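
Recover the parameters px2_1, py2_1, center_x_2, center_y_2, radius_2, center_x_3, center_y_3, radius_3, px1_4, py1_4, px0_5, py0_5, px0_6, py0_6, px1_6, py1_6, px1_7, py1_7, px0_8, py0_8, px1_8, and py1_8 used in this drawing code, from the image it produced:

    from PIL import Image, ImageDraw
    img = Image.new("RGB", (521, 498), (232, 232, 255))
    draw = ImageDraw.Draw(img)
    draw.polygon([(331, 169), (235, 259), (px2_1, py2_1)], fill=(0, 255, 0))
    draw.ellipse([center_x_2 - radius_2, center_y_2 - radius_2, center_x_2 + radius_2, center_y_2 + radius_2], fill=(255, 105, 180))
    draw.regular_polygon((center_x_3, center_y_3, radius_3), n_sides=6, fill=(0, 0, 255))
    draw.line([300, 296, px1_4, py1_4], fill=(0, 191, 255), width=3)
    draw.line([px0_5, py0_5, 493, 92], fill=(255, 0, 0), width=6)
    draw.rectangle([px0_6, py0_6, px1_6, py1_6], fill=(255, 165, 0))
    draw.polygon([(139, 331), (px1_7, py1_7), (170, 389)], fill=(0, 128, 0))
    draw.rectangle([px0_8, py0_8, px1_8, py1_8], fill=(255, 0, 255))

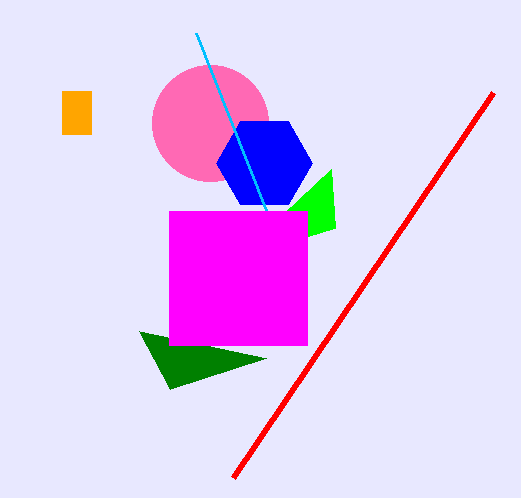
px2_1 = 335
py2_1 = 228
center_x_2 = 210
center_y_2 = 123
radius_2 = 58
center_x_3 = 264
center_y_3 = 163
radius_3 = 48
px1_4 = 196
py1_4 = 33
px0_5 = 233
py0_5 = 477
px0_6 = 62
py0_6 = 91
px1_6 = 91
py1_6 = 134
px1_7 = 266
py1_7 = 358
px0_8 = 169
py0_8 = 211
px1_8 = 307
py1_8 = 345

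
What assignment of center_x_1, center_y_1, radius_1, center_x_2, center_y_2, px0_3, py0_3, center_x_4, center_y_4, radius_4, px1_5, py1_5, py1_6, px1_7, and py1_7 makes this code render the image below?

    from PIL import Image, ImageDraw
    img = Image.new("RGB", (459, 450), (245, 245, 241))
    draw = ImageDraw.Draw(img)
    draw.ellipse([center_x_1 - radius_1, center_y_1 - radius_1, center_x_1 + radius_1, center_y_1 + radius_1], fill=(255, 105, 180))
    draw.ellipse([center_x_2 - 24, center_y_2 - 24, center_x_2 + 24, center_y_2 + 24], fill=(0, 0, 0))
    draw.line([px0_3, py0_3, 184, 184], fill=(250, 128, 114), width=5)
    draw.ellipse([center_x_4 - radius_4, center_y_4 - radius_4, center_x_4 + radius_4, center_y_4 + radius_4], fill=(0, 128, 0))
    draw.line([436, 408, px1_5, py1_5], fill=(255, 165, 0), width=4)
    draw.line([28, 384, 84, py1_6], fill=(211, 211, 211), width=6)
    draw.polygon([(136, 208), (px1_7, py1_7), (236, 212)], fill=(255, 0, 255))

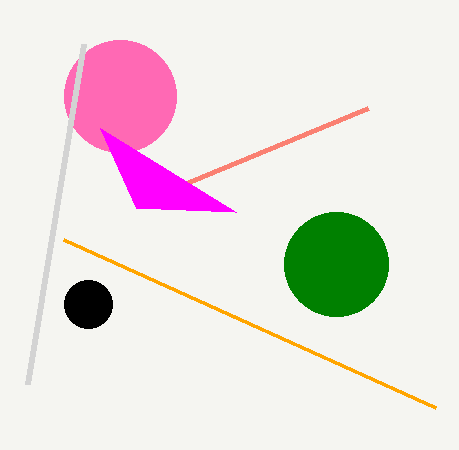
center_x_1 = 120
center_y_1 = 96
radius_1 = 56
center_x_2 = 88
center_y_2 = 304
px0_3 = 368
py0_3 = 108
center_x_4 = 336
center_y_4 = 264
radius_4 = 52
px1_5 = 64
py1_5 = 240
py1_6 = 44
px1_7 = 100
py1_7 = 128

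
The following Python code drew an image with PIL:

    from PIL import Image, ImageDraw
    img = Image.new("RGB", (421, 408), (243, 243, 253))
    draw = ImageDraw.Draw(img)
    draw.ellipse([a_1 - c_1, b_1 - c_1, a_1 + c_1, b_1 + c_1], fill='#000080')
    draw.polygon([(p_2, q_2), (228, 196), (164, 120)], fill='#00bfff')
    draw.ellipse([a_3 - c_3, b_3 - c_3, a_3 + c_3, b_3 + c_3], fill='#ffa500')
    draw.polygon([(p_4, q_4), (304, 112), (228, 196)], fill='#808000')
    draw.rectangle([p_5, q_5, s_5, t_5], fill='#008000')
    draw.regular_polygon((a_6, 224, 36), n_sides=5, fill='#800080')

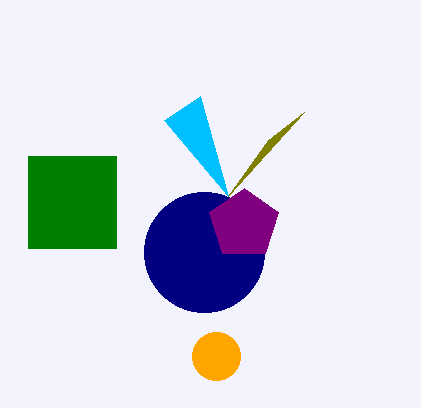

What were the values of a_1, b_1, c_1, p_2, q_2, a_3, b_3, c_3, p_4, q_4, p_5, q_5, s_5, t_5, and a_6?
a_1 = 204
b_1 = 252
c_1 = 60
p_2 = 200
q_2 = 96
a_3 = 216
b_3 = 356
c_3 = 24
p_4 = 268
q_4 = 140
p_5 = 28
q_5 = 156
s_5 = 116
t_5 = 248
a_6 = 244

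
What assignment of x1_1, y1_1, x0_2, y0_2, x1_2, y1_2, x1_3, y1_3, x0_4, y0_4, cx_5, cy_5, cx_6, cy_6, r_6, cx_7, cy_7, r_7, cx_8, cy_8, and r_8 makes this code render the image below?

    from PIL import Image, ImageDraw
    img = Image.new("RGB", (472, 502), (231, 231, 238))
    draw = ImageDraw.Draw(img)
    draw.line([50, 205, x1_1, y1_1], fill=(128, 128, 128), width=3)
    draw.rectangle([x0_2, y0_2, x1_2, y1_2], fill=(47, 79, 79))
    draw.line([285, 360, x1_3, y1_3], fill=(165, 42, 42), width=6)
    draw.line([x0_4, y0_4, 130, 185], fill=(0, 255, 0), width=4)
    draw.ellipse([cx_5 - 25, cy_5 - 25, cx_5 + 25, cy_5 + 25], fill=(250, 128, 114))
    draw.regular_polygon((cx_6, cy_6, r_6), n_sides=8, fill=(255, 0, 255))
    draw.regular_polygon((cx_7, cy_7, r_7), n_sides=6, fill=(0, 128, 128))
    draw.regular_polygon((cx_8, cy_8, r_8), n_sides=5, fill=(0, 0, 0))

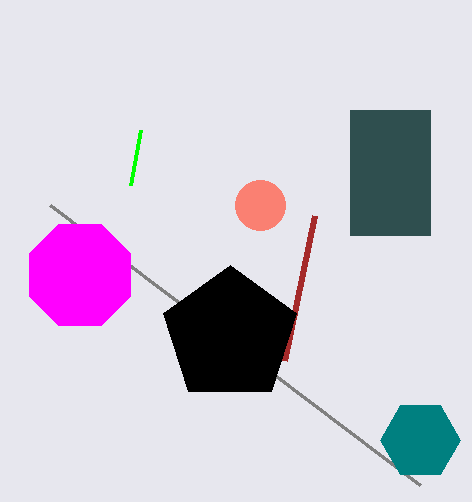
x1_1 = 420, y1_1 = 485, x0_2 = 350, y0_2 = 110, x1_2 = 430, y1_2 = 235, x1_3 = 315, y1_3 = 215, x0_4 = 140, y0_4 = 130, cx_5 = 260, cy_5 = 205, cx_6 = 80, cy_6 = 275, r_6 = 55, cx_7 = 420, cy_7 = 440, r_7 = 40, cx_8 = 230, cy_8 = 335, r_8 = 70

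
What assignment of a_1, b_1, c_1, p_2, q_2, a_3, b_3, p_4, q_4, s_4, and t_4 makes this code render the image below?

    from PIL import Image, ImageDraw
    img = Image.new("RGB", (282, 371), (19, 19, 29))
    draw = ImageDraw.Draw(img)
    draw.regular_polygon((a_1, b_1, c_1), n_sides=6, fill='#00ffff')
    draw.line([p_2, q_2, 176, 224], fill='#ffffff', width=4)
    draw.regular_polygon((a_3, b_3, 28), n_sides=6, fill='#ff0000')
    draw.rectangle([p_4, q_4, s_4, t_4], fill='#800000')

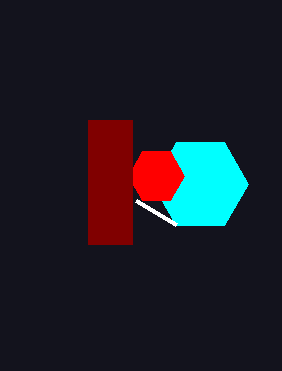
a_1 = 200; b_1 = 184; c_1 = 48; p_2 = 136; q_2 = 200; a_3 = 156; b_3 = 176; p_4 = 88; q_4 = 120; s_4 = 132; t_4 = 244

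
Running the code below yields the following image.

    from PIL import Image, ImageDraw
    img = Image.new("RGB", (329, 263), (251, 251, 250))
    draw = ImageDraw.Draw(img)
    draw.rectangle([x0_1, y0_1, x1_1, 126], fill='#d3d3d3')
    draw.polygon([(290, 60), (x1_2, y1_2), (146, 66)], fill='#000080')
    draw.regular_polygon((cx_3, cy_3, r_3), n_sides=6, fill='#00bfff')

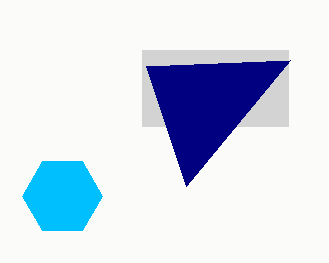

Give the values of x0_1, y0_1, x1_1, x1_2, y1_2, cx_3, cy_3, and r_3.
x0_1 = 142; y0_1 = 50; x1_1 = 288; x1_2 = 186; y1_2 = 186; cx_3 = 62; cy_3 = 196; r_3 = 40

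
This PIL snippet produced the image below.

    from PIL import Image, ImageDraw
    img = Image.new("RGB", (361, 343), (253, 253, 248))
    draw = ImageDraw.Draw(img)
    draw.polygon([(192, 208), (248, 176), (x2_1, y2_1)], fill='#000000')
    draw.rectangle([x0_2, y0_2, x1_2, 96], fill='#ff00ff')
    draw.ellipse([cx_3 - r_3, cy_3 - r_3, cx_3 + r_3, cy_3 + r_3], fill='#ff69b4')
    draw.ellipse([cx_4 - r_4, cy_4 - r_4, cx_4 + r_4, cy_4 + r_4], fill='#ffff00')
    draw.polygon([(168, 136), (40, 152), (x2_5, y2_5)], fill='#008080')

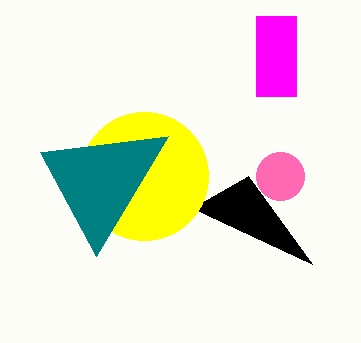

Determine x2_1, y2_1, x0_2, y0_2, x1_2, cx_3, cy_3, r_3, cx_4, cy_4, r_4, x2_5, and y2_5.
x2_1 = 312, y2_1 = 264, x0_2 = 256, y0_2 = 16, x1_2 = 296, cx_3 = 280, cy_3 = 176, r_3 = 24, cx_4 = 144, cy_4 = 176, r_4 = 64, x2_5 = 96, y2_5 = 256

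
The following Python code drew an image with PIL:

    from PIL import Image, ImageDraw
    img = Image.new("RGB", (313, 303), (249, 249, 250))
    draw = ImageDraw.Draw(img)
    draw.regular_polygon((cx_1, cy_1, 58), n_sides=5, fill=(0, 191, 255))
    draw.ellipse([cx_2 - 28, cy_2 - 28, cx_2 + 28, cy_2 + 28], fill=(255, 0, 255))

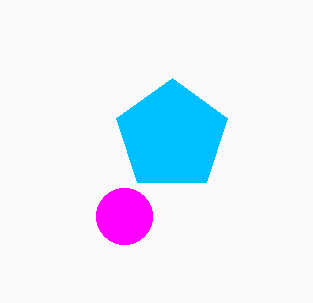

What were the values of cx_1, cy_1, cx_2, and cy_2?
cx_1 = 172
cy_1 = 136
cx_2 = 124
cy_2 = 216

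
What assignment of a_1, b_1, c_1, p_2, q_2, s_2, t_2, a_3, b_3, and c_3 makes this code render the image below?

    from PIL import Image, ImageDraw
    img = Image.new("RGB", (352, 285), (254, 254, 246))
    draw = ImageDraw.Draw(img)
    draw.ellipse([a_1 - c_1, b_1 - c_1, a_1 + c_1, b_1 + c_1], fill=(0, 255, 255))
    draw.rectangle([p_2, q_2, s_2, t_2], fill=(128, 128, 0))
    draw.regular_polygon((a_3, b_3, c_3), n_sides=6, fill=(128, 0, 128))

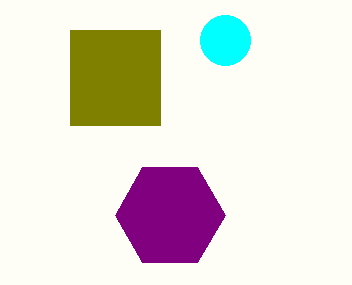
a_1 = 225, b_1 = 40, c_1 = 25, p_2 = 70, q_2 = 30, s_2 = 160, t_2 = 125, a_3 = 170, b_3 = 215, c_3 = 55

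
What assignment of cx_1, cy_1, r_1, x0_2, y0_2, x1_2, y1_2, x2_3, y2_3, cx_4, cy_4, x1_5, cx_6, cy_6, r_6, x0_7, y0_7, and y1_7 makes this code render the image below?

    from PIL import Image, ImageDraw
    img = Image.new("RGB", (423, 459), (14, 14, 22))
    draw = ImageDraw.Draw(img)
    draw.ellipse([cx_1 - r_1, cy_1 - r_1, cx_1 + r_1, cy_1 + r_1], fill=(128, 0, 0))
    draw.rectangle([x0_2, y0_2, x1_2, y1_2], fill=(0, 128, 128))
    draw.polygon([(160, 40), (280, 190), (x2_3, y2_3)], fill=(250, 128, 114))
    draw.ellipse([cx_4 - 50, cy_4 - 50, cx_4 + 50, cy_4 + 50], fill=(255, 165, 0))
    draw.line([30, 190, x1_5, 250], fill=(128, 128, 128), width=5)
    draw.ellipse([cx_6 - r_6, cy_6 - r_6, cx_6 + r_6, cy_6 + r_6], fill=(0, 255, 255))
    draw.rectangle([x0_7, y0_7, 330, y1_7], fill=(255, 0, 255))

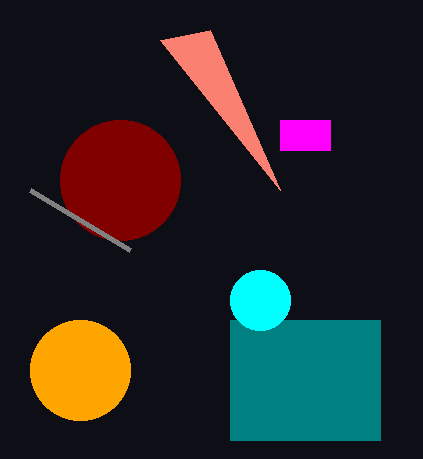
cx_1 = 120; cy_1 = 180; r_1 = 60; x0_2 = 230; y0_2 = 320; x1_2 = 380; y1_2 = 440; x2_3 = 210; y2_3 = 30; cx_4 = 80; cy_4 = 370; x1_5 = 130; cx_6 = 260; cy_6 = 300; r_6 = 30; x0_7 = 280; y0_7 = 120; y1_7 = 150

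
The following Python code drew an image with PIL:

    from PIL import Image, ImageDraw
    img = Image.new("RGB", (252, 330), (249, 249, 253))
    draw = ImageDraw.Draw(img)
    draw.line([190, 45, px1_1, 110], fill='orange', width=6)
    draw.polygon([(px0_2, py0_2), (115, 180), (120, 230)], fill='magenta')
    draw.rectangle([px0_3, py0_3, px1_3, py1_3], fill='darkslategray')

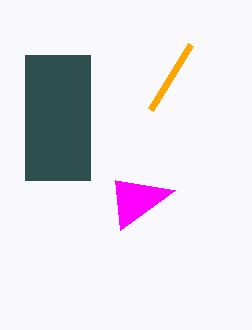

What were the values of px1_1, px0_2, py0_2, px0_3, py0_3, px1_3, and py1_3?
px1_1 = 150
px0_2 = 175
py0_2 = 190
px0_3 = 25
py0_3 = 55
px1_3 = 90
py1_3 = 180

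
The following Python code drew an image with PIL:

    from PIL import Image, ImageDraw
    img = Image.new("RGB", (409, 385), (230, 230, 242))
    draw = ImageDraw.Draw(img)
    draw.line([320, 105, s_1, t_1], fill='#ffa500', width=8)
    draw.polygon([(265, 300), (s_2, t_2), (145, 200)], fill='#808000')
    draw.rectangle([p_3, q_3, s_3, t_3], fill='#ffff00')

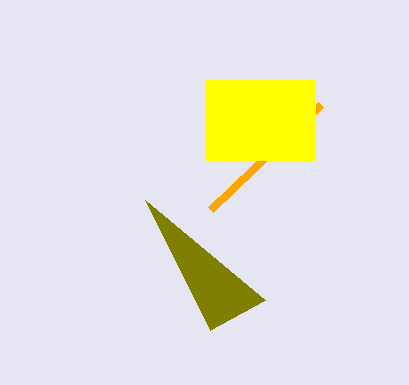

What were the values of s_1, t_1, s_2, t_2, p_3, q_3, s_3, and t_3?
s_1 = 210, t_1 = 210, s_2 = 210, t_2 = 330, p_3 = 205, q_3 = 80, s_3 = 315, t_3 = 160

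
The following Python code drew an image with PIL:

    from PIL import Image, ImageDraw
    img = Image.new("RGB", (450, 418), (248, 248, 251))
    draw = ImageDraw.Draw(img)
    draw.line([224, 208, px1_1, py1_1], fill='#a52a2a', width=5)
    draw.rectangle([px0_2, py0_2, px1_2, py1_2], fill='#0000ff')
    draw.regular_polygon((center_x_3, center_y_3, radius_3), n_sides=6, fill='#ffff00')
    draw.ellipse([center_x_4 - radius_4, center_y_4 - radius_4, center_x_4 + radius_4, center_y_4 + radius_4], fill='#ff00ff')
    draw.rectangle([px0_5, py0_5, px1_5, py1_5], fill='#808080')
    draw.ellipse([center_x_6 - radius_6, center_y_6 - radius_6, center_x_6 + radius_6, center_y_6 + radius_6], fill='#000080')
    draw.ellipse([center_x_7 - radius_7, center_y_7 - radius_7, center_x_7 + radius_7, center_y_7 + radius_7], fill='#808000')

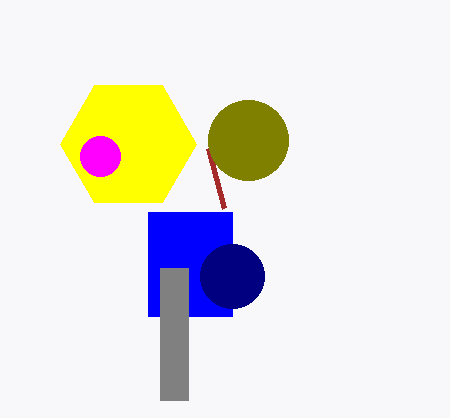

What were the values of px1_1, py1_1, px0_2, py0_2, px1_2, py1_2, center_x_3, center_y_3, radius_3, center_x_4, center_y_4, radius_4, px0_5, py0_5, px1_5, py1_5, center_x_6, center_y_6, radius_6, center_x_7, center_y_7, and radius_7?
px1_1 = 208, py1_1 = 148, px0_2 = 148, py0_2 = 212, px1_2 = 232, py1_2 = 316, center_x_3 = 128, center_y_3 = 144, radius_3 = 68, center_x_4 = 100, center_y_4 = 156, radius_4 = 20, px0_5 = 160, py0_5 = 268, px1_5 = 188, py1_5 = 400, center_x_6 = 232, center_y_6 = 276, radius_6 = 32, center_x_7 = 248, center_y_7 = 140, radius_7 = 40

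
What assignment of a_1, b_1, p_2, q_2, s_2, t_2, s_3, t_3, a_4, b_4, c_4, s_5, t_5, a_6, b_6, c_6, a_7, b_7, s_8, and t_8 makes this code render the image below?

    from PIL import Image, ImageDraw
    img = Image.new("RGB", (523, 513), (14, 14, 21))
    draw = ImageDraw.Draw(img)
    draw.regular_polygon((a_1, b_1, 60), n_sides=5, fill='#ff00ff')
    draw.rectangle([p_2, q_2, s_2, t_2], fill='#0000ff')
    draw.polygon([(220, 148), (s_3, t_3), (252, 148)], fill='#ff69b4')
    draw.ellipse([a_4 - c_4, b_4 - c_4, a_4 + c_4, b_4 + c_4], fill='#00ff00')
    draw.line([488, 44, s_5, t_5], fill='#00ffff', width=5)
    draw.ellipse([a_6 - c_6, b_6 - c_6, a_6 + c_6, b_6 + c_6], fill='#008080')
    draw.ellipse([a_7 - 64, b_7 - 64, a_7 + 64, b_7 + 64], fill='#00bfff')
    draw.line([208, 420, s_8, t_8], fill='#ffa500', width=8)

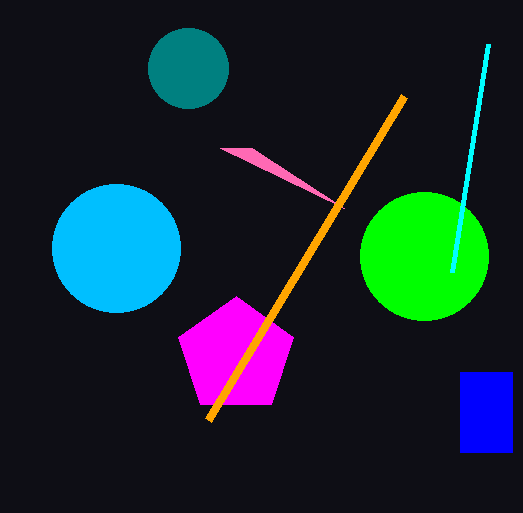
a_1 = 236, b_1 = 356, p_2 = 460, q_2 = 372, s_2 = 512, t_2 = 452, s_3 = 344, t_3 = 208, a_4 = 424, b_4 = 256, c_4 = 64, s_5 = 452, t_5 = 272, a_6 = 188, b_6 = 68, c_6 = 40, a_7 = 116, b_7 = 248, s_8 = 404, t_8 = 96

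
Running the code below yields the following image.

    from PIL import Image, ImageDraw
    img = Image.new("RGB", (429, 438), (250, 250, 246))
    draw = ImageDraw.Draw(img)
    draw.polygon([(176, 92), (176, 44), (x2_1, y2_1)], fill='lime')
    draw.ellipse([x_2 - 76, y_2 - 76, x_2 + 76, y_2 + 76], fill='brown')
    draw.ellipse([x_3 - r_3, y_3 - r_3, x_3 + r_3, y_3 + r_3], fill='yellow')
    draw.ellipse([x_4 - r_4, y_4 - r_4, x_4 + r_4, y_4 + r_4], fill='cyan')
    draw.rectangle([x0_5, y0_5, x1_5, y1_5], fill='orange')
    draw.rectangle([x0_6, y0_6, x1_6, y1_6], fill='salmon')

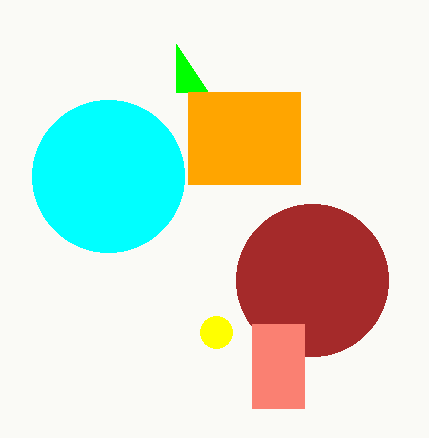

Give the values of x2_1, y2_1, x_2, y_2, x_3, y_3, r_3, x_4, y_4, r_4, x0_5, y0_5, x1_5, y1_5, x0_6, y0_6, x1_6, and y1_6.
x2_1 = 208, y2_1 = 92, x_2 = 312, y_2 = 280, x_3 = 216, y_3 = 332, r_3 = 16, x_4 = 108, y_4 = 176, r_4 = 76, x0_5 = 188, y0_5 = 92, x1_5 = 300, y1_5 = 184, x0_6 = 252, y0_6 = 324, x1_6 = 304, y1_6 = 408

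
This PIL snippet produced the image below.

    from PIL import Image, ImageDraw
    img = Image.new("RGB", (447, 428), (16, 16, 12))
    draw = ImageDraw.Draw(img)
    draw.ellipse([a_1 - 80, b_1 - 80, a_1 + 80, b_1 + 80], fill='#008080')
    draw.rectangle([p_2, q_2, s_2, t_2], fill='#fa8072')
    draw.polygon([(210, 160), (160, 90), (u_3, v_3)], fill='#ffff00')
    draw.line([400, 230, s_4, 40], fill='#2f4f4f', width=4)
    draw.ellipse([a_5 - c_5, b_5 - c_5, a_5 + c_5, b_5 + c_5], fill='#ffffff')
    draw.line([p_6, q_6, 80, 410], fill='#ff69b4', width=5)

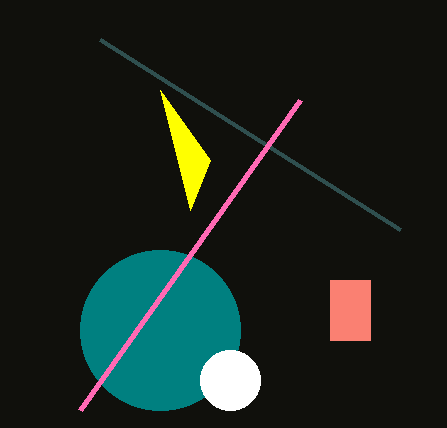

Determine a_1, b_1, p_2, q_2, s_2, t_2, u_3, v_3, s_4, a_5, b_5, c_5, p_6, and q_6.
a_1 = 160, b_1 = 330, p_2 = 330, q_2 = 280, s_2 = 370, t_2 = 340, u_3 = 190, v_3 = 210, s_4 = 100, a_5 = 230, b_5 = 380, c_5 = 30, p_6 = 300, q_6 = 100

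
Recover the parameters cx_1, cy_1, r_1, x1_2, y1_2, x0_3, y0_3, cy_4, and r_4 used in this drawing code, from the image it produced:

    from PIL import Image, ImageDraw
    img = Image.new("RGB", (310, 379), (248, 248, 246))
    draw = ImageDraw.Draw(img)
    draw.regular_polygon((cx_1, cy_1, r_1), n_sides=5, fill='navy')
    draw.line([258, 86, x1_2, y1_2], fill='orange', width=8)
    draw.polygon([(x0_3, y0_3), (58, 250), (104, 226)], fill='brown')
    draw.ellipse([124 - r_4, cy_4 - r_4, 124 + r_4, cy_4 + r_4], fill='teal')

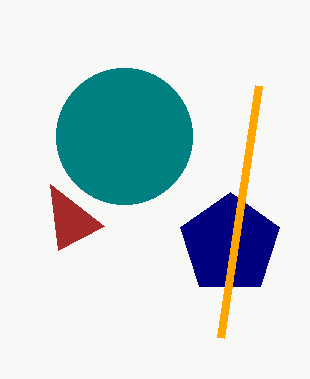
cx_1 = 230; cy_1 = 244; r_1 = 52; x1_2 = 220; y1_2 = 338; x0_3 = 50; y0_3 = 184; cy_4 = 136; r_4 = 68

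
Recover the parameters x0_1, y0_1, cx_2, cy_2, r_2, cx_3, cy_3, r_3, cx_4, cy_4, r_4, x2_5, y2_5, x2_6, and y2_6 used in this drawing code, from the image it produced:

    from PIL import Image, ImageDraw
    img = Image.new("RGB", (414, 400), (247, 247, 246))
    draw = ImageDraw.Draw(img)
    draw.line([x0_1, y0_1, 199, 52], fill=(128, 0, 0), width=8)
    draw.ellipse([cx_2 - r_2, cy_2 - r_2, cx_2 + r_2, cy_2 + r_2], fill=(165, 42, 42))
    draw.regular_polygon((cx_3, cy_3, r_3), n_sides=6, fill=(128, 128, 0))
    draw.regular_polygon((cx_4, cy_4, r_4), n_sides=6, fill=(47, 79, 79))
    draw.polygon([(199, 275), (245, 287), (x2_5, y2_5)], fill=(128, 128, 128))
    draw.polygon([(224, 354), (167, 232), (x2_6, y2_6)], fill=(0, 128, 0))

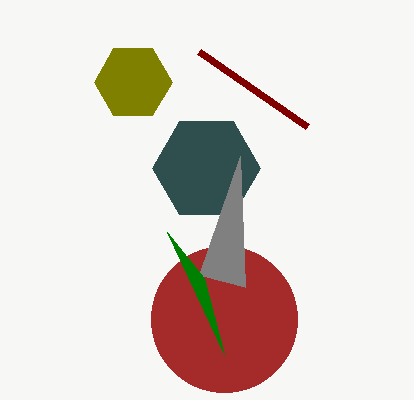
x0_1 = 307
y0_1 = 127
cx_2 = 224
cy_2 = 319
r_2 = 73
cx_3 = 133
cy_3 = 82
r_3 = 39
cx_4 = 206
cy_4 = 168
r_4 = 54
x2_5 = 240
y2_5 = 156
x2_6 = 204
y2_6 = 278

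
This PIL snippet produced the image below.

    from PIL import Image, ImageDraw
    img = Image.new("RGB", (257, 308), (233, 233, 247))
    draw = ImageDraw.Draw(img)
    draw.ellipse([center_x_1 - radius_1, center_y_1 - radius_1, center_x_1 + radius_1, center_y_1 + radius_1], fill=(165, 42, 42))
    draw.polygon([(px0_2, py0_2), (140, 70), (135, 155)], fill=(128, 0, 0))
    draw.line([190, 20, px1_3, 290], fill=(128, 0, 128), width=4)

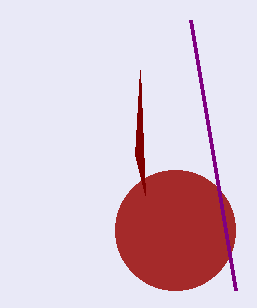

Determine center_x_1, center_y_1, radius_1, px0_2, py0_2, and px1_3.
center_x_1 = 175; center_y_1 = 230; radius_1 = 60; px0_2 = 145; py0_2 = 195; px1_3 = 235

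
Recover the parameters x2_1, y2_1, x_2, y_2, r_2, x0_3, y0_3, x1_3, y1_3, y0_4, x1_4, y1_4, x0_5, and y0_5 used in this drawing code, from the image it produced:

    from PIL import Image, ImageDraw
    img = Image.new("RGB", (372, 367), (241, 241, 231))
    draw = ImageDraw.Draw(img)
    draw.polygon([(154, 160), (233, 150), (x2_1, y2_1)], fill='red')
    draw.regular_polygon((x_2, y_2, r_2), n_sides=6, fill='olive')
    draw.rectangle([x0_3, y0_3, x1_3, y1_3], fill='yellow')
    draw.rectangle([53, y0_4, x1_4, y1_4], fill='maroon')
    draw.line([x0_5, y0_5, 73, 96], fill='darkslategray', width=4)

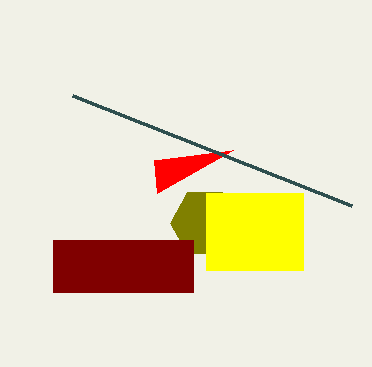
x2_1 = 157, y2_1 = 193, x_2 = 205, y_2 = 223, r_2 = 35, x0_3 = 206, y0_3 = 193, x1_3 = 303, y1_3 = 270, y0_4 = 240, x1_4 = 193, y1_4 = 292, x0_5 = 352, y0_5 = 206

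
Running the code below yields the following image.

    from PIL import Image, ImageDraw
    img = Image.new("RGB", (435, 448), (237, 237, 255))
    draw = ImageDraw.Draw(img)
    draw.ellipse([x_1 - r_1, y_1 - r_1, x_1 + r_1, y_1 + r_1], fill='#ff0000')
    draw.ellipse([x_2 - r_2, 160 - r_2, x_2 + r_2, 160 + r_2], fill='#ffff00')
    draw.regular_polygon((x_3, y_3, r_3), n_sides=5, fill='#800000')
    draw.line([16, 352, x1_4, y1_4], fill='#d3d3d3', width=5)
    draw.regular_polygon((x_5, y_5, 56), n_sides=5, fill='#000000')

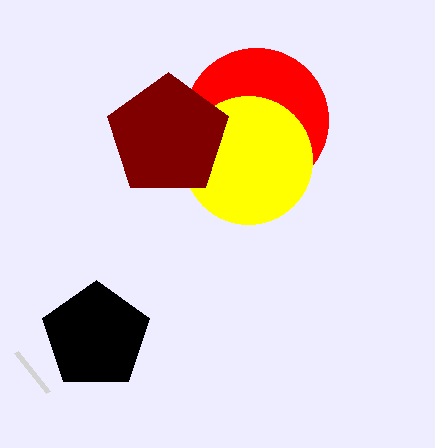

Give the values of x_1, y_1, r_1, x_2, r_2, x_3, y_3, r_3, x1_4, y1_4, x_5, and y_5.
x_1 = 256, y_1 = 120, r_1 = 72, x_2 = 248, r_2 = 64, x_3 = 168, y_3 = 136, r_3 = 64, x1_4 = 48, y1_4 = 392, x_5 = 96, y_5 = 336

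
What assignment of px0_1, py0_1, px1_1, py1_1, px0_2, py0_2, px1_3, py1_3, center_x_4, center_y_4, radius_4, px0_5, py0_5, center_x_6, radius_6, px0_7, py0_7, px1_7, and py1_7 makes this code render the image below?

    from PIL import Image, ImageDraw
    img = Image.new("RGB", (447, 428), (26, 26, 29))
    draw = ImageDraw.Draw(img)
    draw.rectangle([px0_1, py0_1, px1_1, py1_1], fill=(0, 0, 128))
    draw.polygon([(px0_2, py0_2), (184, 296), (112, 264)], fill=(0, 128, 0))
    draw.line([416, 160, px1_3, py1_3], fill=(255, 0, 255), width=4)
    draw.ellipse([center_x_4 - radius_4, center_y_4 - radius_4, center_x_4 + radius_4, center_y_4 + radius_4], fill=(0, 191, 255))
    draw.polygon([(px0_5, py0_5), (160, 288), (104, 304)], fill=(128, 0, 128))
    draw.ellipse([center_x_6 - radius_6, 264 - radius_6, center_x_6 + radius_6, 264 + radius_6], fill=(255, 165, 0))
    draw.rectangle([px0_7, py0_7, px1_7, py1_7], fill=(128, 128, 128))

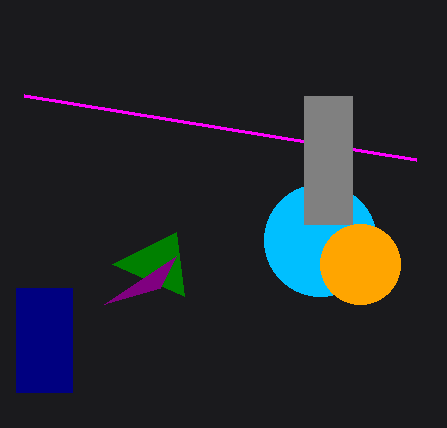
px0_1 = 16, py0_1 = 288, px1_1 = 72, py1_1 = 392, px0_2 = 176, py0_2 = 232, px1_3 = 24, py1_3 = 96, center_x_4 = 320, center_y_4 = 240, radius_4 = 56, px0_5 = 176, py0_5 = 256, center_x_6 = 360, radius_6 = 40, px0_7 = 304, py0_7 = 96, px1_7 = 352, py1_7 = 224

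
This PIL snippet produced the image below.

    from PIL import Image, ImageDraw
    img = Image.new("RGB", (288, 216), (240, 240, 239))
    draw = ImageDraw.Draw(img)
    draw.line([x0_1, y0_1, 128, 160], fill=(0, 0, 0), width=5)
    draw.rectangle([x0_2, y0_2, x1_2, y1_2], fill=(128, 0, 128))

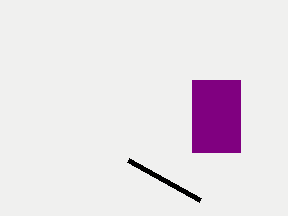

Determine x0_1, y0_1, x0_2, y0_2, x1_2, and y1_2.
x0_1 = 200; y0_1 = 200; x0_2 = 192; y0_2 = 80; x1_2 = 240; y1_2 = 152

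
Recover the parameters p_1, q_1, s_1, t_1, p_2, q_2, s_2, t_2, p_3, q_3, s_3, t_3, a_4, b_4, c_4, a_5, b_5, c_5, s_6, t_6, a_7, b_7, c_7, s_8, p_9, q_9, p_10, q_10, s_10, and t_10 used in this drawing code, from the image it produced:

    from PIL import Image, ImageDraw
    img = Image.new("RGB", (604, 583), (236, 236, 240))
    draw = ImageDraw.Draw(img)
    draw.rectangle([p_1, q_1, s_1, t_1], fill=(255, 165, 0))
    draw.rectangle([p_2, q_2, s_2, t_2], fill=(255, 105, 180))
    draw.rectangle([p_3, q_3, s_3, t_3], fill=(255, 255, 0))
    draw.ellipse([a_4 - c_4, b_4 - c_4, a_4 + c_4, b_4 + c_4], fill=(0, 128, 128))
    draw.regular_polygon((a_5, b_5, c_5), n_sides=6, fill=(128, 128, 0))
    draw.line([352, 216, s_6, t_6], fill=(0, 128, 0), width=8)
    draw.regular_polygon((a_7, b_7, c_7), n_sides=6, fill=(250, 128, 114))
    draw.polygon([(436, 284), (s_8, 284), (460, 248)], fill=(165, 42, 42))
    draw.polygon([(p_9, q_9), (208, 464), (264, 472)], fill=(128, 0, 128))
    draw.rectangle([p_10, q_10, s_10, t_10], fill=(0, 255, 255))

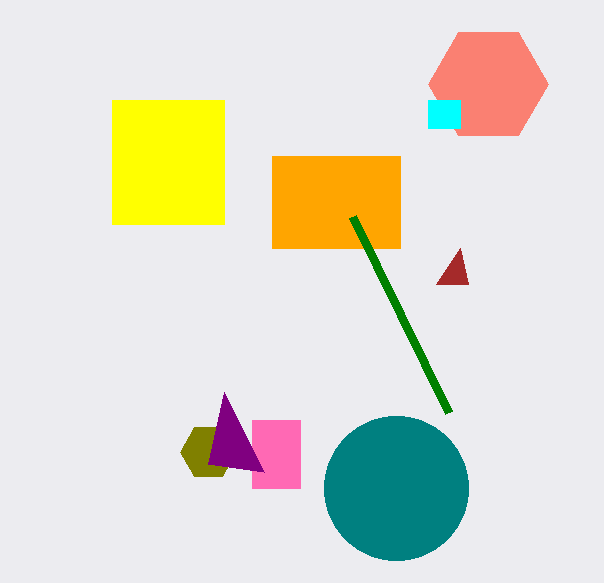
p_1 = 272, q_1 = 156, s_1 = 400, t_1 = 248, p_2 = 252, q_2 = 420, s_2 = 300, t_2 = 488, p_3 = 112, q_3 = 100, s_3 = 224, t_3 = 224, a_4 = 396, b_4 = 488, c_4 = 72, a_5 = 208, b_5 = 452, c_5 = 28, s_6 = 448, t_6 = 412, a_7 = 488, b_7 = 84, c_7 = 60, s_8 = 468, p_9 = 224, q_9 = 392, p_10 = 428, q_10 = 100, s_10 = 460, t_10 = 128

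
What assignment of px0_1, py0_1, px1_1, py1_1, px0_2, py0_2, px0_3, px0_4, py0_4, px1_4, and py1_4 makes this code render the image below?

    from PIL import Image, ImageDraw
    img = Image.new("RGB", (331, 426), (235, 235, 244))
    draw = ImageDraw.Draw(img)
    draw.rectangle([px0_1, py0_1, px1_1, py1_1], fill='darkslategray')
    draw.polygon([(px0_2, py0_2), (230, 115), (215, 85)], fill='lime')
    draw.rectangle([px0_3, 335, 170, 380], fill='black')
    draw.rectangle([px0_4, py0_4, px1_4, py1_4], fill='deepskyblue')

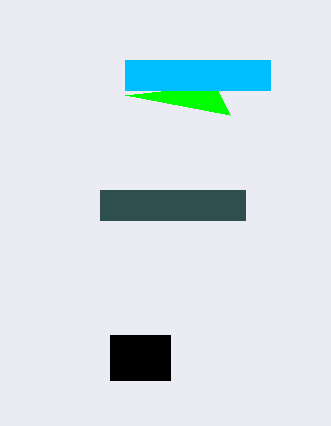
px0_1 = 100, py0_1 = 190, px1_1 = 245, py1_1 = 220, px0_2 = 125, py0_2 = 95, px0_3 = 110, px0_4 = 125, py0_4 = 60, px1_4 = 270, py1_4 = 90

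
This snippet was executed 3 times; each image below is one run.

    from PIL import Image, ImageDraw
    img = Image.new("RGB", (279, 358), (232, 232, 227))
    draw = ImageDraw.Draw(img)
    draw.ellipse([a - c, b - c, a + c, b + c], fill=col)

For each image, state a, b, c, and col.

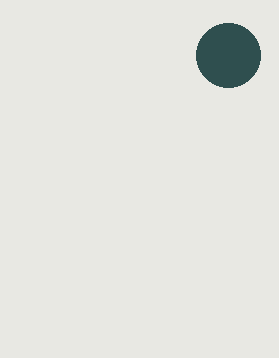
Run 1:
a = 228; b = 55; c = 32; col = 'darkslategray'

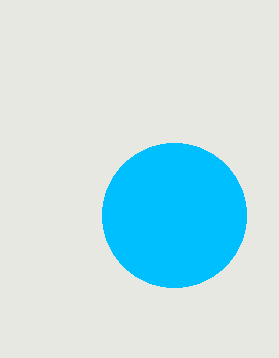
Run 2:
a = 174, b = 215, c = 72, col = 'deepskyblue'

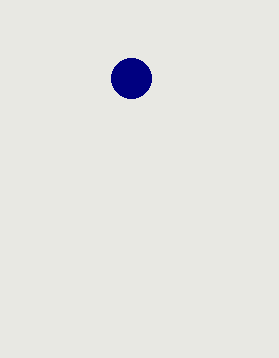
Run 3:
a = 131, b = 78, c = 20, col = 'navy'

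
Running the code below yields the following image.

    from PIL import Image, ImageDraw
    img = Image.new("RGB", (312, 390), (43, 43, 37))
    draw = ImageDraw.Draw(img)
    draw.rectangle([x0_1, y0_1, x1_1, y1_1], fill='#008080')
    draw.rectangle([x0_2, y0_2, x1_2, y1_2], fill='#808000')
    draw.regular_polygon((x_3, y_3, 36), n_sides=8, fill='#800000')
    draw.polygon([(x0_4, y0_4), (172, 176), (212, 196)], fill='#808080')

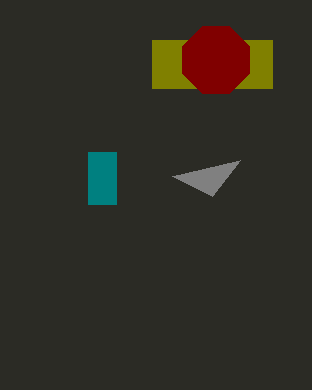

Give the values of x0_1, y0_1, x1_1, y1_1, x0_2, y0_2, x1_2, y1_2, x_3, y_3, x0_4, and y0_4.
x0_1 = 88; y0_1 = 152; x1_1 = 116; y1_1 = 204; x0_2 = 152; y0_2 = 40; x1_2 = 272; y1_2 = 88; x_3 = 216; y_3 = 60; x0_4 = 240; y0_4 = 160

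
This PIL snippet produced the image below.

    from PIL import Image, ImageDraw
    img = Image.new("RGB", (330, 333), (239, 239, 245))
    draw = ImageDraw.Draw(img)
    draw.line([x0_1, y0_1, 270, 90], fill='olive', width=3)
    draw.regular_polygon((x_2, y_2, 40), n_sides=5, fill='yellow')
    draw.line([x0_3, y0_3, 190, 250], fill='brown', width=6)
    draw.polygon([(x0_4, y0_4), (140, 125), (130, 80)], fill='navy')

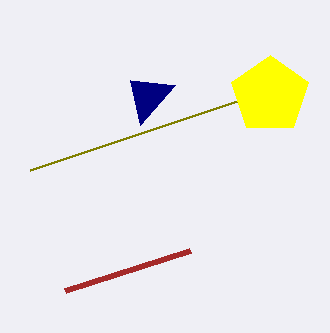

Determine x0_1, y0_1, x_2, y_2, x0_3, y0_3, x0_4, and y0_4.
x0_1 = 30, y0_1 = 170, x_2 = 270, y_2 = 95, x0_3 = 65, y0_3 = 290, x0_4 = 175, y0_4 = 85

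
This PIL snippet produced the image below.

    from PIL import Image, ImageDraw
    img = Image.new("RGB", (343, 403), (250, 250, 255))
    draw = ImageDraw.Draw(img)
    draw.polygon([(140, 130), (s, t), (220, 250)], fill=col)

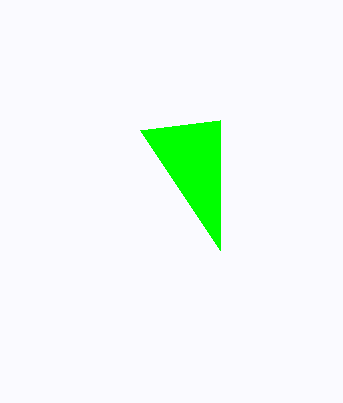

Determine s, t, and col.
s = 220
t = 120
col = 'lime'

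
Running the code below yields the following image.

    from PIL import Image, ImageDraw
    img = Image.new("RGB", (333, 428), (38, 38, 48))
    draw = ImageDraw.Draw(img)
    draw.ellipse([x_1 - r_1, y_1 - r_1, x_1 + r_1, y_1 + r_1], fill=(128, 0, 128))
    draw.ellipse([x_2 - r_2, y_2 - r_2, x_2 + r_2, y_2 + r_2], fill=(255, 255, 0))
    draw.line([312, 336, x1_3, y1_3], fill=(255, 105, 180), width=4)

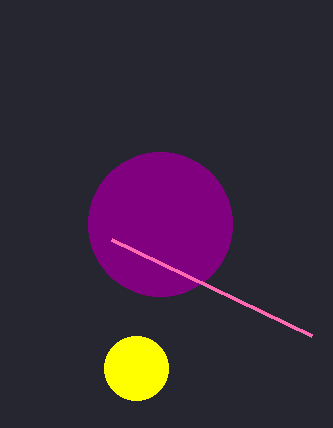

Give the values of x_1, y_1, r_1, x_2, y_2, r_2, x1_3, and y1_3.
x_1 = 160, y_1 = 224, r_1 = 72, x_2 = 136, y_2 = 368, r_2 = 32, x1_3 = 112, y1_3 = 240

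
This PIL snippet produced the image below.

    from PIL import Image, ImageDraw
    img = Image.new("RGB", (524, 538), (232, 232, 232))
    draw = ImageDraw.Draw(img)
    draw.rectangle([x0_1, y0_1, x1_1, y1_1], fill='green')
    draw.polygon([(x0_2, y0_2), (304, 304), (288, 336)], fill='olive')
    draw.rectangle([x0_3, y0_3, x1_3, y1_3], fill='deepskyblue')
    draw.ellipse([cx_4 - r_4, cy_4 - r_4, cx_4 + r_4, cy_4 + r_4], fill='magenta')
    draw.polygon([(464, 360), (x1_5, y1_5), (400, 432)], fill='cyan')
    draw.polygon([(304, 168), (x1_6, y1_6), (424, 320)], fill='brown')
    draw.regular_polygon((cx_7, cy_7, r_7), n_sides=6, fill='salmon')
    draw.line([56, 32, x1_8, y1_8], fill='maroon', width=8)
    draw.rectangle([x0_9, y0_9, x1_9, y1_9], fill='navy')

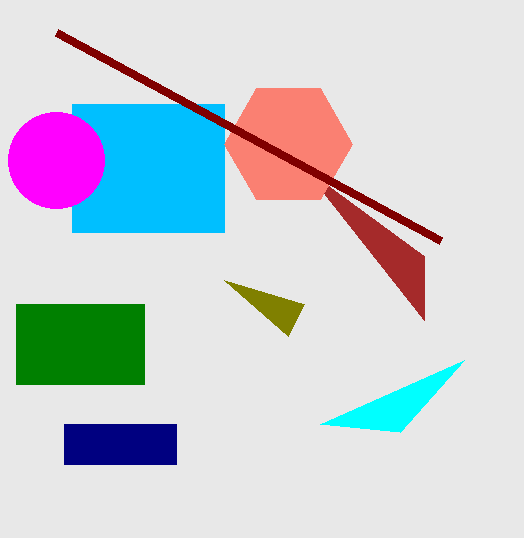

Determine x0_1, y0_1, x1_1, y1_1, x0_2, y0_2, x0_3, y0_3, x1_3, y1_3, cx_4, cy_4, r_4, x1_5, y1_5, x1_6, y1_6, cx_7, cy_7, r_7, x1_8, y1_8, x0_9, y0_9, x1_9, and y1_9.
x0_1 = 16, y0_1 = 304, x1_1 = 144, y1_1 = 384, x0_2 = 224, y0_2 = 280, x0_3 = 72, y0_3 = 104, x1_3 = 224, y1_3 = 232, cx_4 = 56, cy_4 = 160, r_4 = 48, x1_5 = 320, y1_5 = 424, x1_6 = 424, y1_6 = 256, cx_7 = 288, cy_7 = 144, r_7 = 64, x1_8 = 440, y1_8 = 240, x0_9 = 64, y0_9 = 424, x1_9 = 176, y1_9 = 464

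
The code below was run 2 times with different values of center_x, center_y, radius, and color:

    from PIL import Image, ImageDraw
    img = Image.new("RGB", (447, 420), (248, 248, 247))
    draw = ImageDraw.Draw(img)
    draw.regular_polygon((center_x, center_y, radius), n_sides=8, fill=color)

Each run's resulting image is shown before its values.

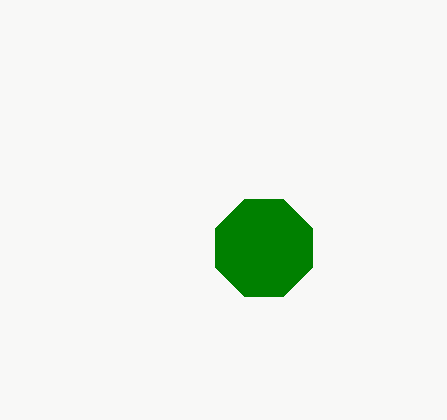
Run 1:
center_x = 264
center_y = 248
radius = 52
color = 'green'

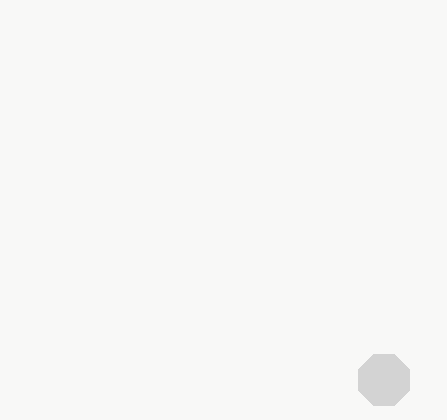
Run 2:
center_x = 384
center_y = 380
radius = 28
color = 'lightgray'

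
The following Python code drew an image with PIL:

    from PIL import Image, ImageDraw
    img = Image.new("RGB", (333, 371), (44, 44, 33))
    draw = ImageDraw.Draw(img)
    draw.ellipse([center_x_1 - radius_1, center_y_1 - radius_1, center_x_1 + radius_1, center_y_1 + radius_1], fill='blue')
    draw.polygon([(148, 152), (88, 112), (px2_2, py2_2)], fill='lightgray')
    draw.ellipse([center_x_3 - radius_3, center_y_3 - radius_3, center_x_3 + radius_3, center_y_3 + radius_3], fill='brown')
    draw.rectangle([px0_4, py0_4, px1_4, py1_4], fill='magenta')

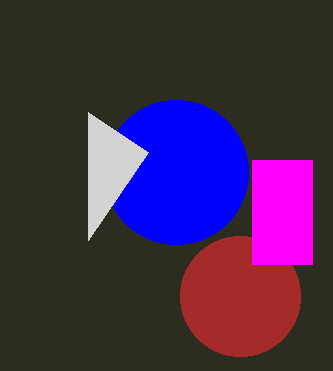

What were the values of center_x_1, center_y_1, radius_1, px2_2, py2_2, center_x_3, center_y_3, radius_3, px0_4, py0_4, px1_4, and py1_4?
center_x_1 = 176, center_y_1 = 172, radius_1 = 72, px2_2 = 88, py2_2 = 240, center_x_3 = 240, center_y_3 = 296, radius_3 = 60, px0_4 = 252, py0_4 = 160, px1_4 = 312, py1_4 = 264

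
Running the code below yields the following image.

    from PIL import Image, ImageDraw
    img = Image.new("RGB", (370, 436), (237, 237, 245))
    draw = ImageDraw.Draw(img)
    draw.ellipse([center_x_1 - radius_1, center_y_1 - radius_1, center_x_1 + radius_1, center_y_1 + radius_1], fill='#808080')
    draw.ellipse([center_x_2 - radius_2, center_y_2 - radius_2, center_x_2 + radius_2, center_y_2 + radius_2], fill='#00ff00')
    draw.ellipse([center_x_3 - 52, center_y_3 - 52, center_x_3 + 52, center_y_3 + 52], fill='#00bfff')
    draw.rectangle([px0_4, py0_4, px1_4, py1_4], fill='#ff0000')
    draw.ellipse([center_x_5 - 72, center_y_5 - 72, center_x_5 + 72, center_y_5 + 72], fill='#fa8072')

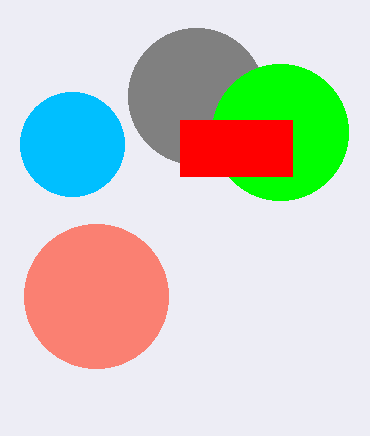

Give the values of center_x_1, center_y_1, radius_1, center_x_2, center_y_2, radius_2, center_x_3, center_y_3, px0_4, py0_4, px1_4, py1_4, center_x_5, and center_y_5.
center_x_1 = 196; center_y_1 = 96; radius_1 = 68; center_x_2 = 280; center_y_2 = 132; radius_2 = 68; center_x_3 = 72; center_y_3 = 144; px0_4 = 180; py0_4 = 120; px1_4 = 292; py1_4 = 176; center_x_5 = 96; center_y_5 = 296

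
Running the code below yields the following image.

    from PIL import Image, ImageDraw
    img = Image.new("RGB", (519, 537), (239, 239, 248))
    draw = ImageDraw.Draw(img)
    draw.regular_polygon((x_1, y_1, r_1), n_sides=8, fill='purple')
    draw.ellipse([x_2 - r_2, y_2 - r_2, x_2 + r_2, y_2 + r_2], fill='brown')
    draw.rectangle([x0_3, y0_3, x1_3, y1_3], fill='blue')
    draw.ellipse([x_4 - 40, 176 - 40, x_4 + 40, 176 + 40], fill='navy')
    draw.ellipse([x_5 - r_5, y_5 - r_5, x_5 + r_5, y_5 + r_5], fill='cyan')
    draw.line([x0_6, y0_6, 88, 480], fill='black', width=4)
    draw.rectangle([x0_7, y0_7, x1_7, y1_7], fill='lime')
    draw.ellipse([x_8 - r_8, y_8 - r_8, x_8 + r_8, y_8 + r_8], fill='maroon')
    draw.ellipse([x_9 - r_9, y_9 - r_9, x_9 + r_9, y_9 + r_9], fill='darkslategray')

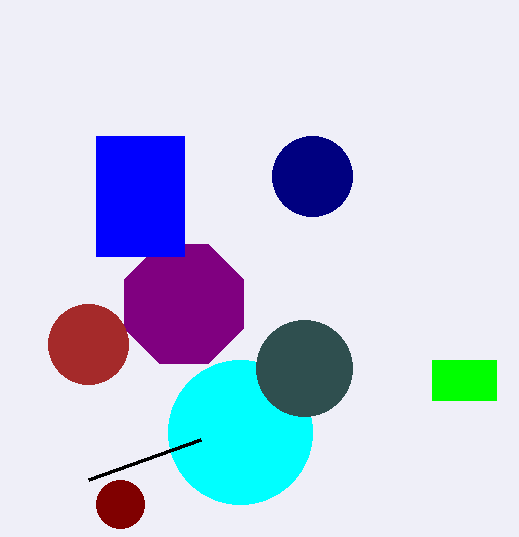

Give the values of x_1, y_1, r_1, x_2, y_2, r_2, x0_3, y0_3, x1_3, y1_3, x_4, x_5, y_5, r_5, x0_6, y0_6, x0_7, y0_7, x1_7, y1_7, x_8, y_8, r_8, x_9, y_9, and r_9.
x_1 = 184; y_1 = 304; r_1 = 64; x_2 = 88; y_2 = 344; r_2 = 40; x0_3 = 96; y0_3 = 136; x1_3 = 184; y1_3 = 256; x_4 = 312; x_5 = 240; y_5 = 432; r_5 = 72; x0_6 = 200; y0_6 = 440; x0_7 = 432; y0_7 = 360; x1_7 = 496; y1_7 = 400; x_8 = 120; y_8 = 504; r_8 = 24; x_9 = 304; y_9 = 368; r_9 = 48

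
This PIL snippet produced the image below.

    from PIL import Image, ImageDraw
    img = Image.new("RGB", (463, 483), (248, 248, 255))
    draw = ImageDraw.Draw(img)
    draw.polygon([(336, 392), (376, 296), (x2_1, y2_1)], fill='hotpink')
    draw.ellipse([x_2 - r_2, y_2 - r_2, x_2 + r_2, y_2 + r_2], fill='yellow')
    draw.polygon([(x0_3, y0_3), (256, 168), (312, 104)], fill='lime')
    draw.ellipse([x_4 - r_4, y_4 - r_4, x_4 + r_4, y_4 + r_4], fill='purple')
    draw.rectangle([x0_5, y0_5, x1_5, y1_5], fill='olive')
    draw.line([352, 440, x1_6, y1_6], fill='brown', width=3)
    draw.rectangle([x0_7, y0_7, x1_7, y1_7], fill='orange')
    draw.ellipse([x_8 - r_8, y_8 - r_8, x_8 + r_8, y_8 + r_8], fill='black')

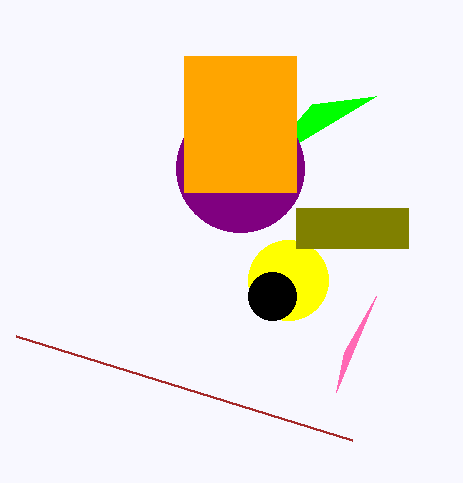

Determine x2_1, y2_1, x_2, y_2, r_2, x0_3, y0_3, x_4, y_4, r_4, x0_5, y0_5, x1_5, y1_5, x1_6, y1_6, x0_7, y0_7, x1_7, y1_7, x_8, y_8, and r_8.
x2_1 = 344, y2_1 = 352, x_2 = 288, y_2 = 280, r_2 = 40, x0_3 = 376, y0_3 = 96, x_4 = 240, y_4 = 168, r_4 = 64, x0_5 = 296, y0_5 = 208, x1_5 = 408, y1_5 = 248, x1_6 = 16, y1_6 = 336, x0_7 = 184, y0_7 = 56, x1_7 = 296, y1_7 = 192, x_8 = 272, y_8 = 296, r_8 = 24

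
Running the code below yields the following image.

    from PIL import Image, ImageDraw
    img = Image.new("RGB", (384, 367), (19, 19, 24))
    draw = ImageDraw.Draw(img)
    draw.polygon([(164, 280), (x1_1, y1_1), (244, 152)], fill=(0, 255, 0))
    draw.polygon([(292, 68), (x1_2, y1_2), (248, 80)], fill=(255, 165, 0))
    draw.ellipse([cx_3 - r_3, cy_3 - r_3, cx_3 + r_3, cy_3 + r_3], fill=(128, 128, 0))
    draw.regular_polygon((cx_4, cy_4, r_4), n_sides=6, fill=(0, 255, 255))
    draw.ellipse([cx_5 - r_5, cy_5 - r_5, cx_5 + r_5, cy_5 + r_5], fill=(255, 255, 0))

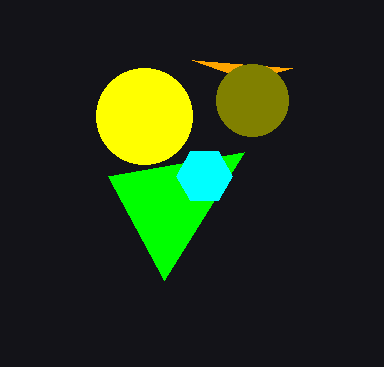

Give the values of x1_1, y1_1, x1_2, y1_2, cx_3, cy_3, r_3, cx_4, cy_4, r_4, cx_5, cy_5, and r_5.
x1_1 = 108
y1_1 = 176
x1_2 = 192
y1_2 = 60
cx_3 = 252
cy_3 = 100
r_3 = 36
cx_4 = 204
cy_4 = 176
r_4 = 28
cx_5 = 144
cy_5 = 116
r_5 = 48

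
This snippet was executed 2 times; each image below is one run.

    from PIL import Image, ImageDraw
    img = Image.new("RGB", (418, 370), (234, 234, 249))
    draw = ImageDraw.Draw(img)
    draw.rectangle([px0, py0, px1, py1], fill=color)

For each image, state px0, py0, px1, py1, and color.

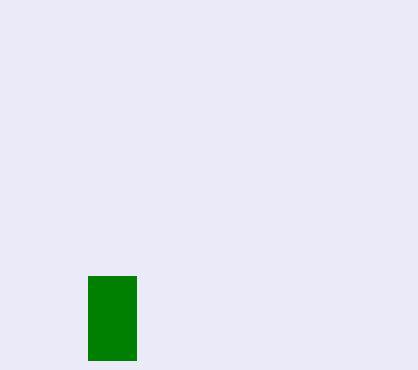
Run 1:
px0 = 88; py0 = 276; px1 = 136; py1 = 360; color = 'green'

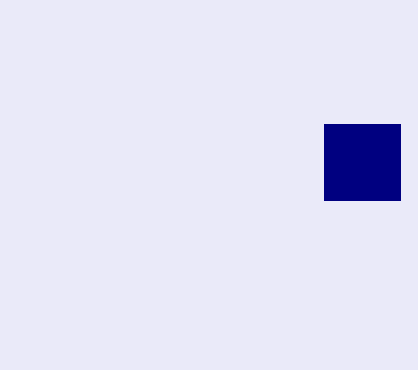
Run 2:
px0 = 324
py0 = 124
px1 = 400
py1 = 200
color = 'navy'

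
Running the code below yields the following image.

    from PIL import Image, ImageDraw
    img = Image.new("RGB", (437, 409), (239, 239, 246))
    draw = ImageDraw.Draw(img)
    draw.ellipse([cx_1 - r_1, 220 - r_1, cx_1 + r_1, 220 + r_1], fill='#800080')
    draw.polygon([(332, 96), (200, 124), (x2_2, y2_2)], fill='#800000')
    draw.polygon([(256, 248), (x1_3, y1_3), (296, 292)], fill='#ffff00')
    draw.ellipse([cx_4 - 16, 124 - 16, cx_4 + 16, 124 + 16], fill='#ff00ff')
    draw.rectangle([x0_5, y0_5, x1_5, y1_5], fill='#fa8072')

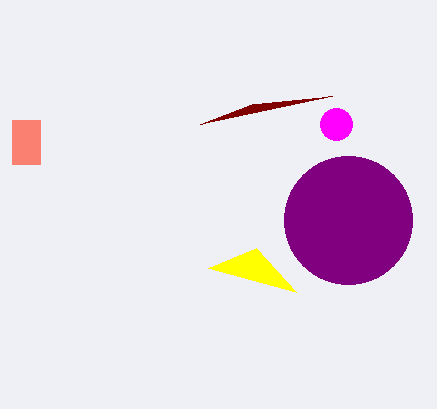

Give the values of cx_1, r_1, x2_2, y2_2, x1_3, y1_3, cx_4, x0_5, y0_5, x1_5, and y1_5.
cx_1 = 348
r_1 = 64
x2_2 = 252
y2_2 = 104
x1_3 = 208
y1_3 = 268
cx_4 = 336
x0_5 = 12
y0_5 = 120
x1_5 = 40
y1_5 = 164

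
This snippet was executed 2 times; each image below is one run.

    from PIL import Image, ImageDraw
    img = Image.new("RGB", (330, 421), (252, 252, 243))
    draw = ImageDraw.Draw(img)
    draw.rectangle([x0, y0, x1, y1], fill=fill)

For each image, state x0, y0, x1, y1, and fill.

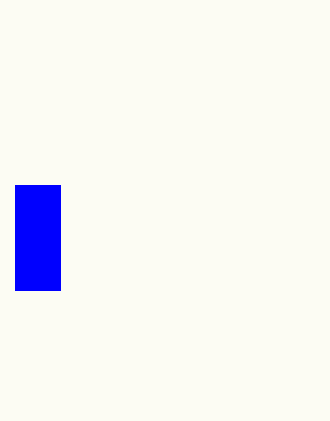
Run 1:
x0 = 15, y0 = 185, x1 = 60, y1 = 290, fill = 'blue'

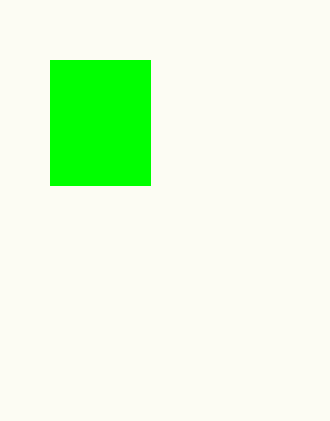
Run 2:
x0 = 50, y0 = 60, x1 = 150, y1 = 185, fill = 'lime'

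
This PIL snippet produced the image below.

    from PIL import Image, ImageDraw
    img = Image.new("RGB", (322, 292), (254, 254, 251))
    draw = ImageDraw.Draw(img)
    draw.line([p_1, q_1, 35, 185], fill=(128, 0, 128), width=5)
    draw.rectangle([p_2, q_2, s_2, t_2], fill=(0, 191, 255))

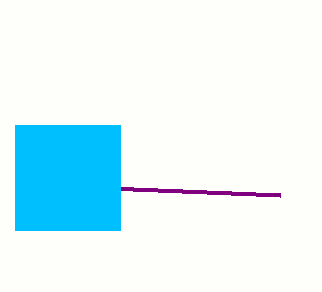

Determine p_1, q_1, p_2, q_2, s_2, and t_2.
p_1 = 280
q_1 = 195
p_2 = 15
q_2 = 125
s_2 = 120
t_2 = 230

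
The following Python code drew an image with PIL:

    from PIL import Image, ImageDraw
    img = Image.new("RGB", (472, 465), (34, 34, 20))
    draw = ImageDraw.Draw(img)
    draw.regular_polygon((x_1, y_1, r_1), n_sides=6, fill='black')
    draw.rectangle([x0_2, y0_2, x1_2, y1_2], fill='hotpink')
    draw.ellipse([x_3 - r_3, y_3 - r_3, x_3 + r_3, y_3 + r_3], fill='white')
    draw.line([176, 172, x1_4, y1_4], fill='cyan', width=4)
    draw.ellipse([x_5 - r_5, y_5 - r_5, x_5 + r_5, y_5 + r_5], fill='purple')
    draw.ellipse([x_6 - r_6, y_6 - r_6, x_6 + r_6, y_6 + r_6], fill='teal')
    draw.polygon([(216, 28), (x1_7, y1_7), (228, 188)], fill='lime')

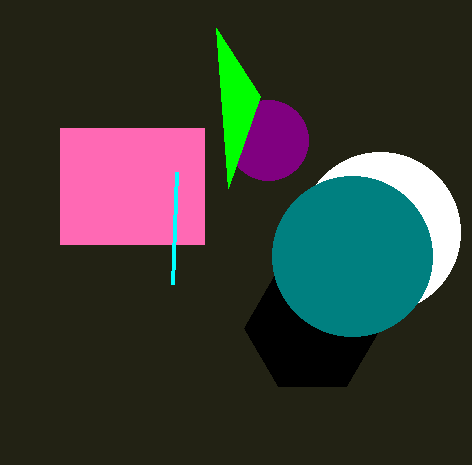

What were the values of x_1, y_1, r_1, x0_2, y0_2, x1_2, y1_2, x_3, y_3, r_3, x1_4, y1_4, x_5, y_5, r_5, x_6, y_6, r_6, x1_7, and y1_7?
x_1 = 312
y_1 = 328
r_1 = 68
x0_2 = 60
y0_2 = 128
x1_2 = 204
y1_2 = 244
x_3 = 380
y_3 = 232
r_3 = 80
x1_4 = 172
y1_4 = 284
x_5 = 268
y_5 = 140
r_5 = 40
x_6 = 352
y_6 = 256
r_6 = 80
x1_7 = 260
y1_7 = 96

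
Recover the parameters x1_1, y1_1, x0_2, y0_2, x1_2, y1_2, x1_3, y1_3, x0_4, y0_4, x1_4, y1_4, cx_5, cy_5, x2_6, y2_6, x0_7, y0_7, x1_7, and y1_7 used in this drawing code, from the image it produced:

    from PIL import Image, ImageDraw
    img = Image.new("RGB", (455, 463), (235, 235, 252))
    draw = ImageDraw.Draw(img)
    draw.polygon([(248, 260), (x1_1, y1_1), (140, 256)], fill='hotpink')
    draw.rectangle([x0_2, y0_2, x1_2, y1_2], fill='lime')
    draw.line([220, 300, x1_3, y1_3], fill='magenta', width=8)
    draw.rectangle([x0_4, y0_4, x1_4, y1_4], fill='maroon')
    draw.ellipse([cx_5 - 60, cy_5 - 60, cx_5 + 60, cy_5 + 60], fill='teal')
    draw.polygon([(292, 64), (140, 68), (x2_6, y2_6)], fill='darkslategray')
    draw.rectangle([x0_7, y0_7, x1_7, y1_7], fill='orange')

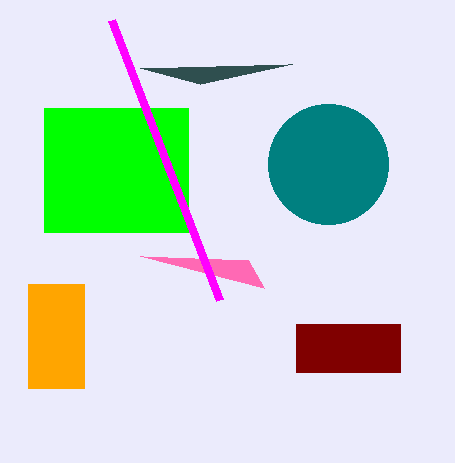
x1_1 = 264
y1_1 = 288
x0_2 = 44
y0_2 = 108
x1_2 = 188
y1_2 = 232
x1_3 = 112
y1_3 = 20
x0_4 = 296
y0_4 = 324
x1_4 = 400
y1_4 = 372
cx_5 = 328
cy_5 = 164
x2_6 = 200
y2_6 = 84
x0_7 = 28
y0_7 = 284
x1_7 = 84
y1_7 = 388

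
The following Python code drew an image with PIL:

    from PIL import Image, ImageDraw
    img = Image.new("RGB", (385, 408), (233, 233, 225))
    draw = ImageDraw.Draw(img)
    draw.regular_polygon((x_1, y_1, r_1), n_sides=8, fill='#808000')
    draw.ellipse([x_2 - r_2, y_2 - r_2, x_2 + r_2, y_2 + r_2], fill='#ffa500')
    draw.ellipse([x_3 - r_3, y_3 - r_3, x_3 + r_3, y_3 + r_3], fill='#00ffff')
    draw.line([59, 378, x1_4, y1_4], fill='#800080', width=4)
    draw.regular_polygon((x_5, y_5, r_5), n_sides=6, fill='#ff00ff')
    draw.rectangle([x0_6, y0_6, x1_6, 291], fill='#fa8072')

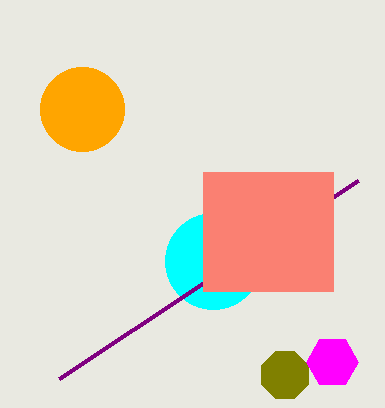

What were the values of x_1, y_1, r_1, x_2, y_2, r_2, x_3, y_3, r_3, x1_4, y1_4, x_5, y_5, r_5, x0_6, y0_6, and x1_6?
x_1 = 285
y_1 = 375
r_1 = 25
x_2 = 82
y_2 = 109
r_2 = 42
x_3 = 213
y_3 = 261
r_3 = 48
x1_4 = 358
y1_4 = 180
x_5 = 332
y_5 = 362
r_5 = 26
x0_6 = 203
y0_6 = 172
x1_6 = 333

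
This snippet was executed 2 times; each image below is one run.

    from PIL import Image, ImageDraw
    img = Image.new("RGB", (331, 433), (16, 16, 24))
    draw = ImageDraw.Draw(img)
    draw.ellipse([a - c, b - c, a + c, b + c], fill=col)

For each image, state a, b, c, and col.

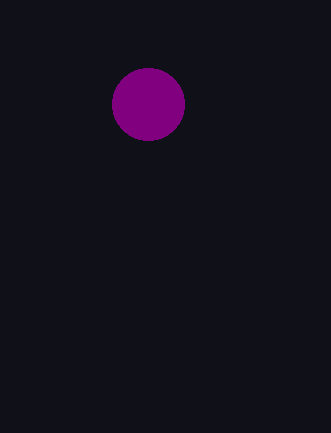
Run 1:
a = 148
b = 104
c = 36
col = 'purple'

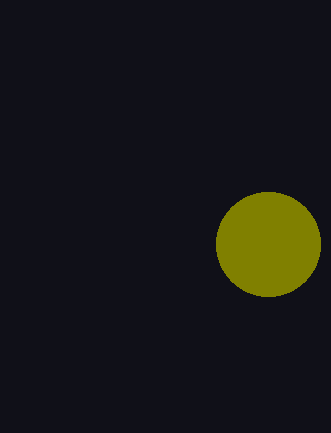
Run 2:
a = 268, b = 244, c = 52, col = 'olive'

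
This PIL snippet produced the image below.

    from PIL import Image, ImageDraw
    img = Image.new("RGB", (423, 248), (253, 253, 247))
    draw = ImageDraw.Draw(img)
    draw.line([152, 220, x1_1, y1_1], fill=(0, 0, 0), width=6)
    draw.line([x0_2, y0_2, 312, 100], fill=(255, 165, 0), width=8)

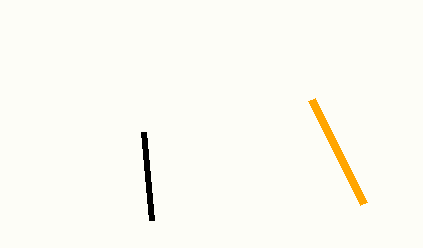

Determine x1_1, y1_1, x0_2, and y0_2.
x1_1 = 144; y1_1 = 132; x0_2 = 364; y0_2 = 204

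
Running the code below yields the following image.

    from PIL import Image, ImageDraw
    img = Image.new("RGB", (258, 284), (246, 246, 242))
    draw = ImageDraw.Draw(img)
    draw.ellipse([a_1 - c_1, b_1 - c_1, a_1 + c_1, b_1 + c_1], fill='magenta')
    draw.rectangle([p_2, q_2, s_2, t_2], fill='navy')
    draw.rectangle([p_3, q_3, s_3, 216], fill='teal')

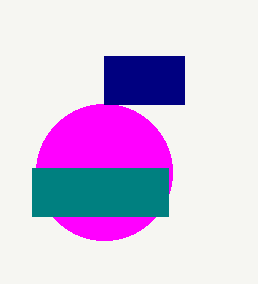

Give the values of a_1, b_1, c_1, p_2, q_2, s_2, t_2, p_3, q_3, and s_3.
a_1 = 104; b_1 = 172; c_1 = 68; p_2 = 104; q_2 = 56; s_2 = 184; t_2 = 104; p_3 = 32; q_3 = 168; s_3 = 168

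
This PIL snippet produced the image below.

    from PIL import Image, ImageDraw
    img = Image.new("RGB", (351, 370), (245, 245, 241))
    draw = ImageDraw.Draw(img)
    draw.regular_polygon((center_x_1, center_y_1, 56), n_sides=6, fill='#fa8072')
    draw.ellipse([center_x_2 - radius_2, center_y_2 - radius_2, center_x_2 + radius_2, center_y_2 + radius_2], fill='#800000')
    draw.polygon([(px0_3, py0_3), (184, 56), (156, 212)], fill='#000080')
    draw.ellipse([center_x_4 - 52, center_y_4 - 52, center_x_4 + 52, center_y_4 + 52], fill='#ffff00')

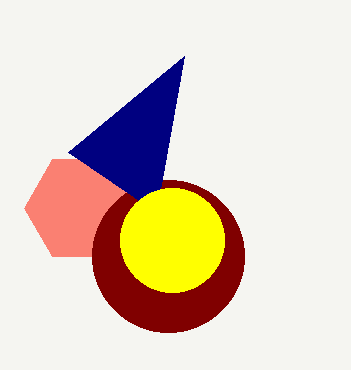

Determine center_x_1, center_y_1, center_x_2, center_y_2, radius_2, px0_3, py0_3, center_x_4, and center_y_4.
center_x_1 = 80, center_y_1 = 208, center_x_2 = 168, center_y_2 = 256, radius_2 = 76, px0_3 = 68, py0_3 = 152, center_x_4 = 172, center_y_4 = 240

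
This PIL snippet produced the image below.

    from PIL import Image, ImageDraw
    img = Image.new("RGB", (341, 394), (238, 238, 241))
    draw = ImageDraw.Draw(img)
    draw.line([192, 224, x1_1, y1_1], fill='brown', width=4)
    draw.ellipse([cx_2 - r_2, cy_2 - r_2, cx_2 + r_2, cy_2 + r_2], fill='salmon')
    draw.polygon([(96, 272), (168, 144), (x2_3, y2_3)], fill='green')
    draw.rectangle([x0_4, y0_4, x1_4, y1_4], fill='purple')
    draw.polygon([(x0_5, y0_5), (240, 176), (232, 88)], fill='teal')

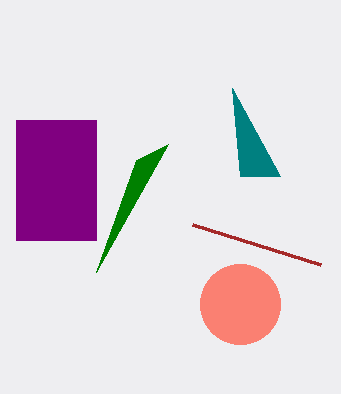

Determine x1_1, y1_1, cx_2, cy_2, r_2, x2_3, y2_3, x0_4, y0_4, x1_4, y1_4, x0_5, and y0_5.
x1_1 = 320
y1_1 = 264
cx_2 = 240
cy_2 = 304
r_2 = 40
x2_3 = 136
y2_3 = 160
x0_4 = 16
y0_4 = 120
x1_4 = 96
y1_4 = 240
x0_5 = 280
y0_5 = 176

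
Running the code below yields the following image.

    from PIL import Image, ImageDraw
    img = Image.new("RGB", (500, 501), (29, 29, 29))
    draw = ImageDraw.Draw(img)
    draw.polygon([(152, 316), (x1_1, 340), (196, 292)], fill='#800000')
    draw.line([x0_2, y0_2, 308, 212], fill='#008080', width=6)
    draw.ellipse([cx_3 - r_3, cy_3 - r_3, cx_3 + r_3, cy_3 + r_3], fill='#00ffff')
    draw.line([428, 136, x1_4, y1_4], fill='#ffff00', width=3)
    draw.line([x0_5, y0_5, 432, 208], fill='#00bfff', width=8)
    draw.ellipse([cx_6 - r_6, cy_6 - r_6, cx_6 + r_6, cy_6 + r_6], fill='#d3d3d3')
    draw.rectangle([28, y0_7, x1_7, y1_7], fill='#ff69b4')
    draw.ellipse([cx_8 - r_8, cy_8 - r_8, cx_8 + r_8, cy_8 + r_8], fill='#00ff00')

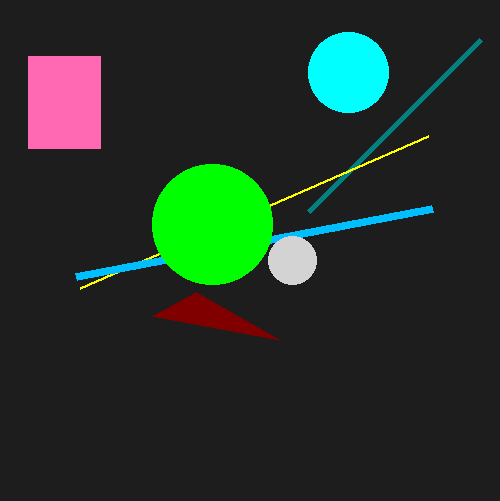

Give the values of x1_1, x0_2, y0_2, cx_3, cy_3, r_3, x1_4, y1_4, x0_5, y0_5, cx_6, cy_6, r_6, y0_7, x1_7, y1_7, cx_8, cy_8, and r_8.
x1_1 = 280; x0_2 = 480; y0_2 = 40; cx_3 = 348; cy_3 = 72; r_3 = 40; x1_4 = 80; y1_4 = 288; x0_5 = 76; y0_5 = 276; cx_6 = 292; cy_6 = 260; r_6 = 24; y0_7 = 56; x1_7 = 100; y1_7 = 148; cx_8 = 212; cy_8 = 224; r_8 = 60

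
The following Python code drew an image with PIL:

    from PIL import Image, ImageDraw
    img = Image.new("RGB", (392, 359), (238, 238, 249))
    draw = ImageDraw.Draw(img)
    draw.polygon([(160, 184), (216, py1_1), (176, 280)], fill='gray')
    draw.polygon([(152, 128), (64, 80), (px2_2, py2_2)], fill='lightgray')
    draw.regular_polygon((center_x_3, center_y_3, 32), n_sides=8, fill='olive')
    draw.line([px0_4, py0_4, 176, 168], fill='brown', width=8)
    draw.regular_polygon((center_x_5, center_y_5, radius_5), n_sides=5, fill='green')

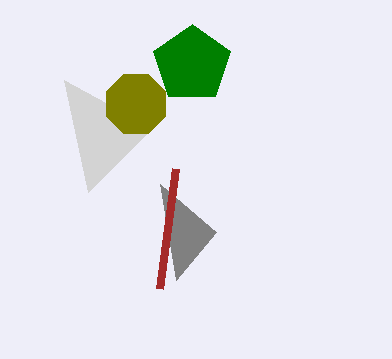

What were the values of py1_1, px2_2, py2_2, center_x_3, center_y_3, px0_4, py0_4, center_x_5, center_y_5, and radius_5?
py1_1 = 232; px2_2 = 88; py2_2 = 192; center_x_3 = 136; center_y_3 = 104; px0_4 = 160; py0_4 = 288; center_x_5 = 192; center_y_5 = 64; radius_5 = 40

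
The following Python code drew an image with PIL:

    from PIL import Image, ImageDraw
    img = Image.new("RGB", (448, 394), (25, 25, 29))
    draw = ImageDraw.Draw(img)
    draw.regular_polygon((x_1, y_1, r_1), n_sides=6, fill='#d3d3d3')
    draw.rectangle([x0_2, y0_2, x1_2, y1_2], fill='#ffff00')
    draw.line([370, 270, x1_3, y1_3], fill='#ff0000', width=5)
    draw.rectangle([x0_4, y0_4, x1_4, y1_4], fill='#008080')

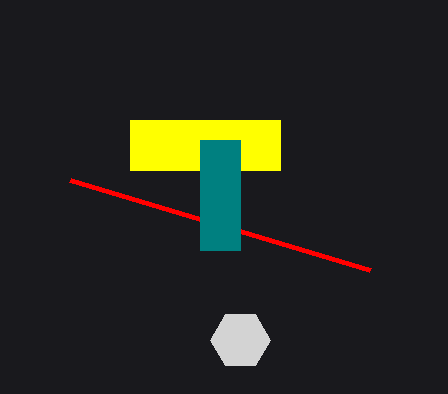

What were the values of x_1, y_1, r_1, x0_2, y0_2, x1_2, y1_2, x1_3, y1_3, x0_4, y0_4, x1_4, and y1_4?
x_1 = 240; y_1 = 340; r_1 = 30; x0_2 = 130; y0_2 = 120; x1_2 = 280; y1_2 = 170; x1_3 = 70; y1_3 = 180; x0_4 = 200; y0_4 = 140; x1_4 = 240; y1_4 = 250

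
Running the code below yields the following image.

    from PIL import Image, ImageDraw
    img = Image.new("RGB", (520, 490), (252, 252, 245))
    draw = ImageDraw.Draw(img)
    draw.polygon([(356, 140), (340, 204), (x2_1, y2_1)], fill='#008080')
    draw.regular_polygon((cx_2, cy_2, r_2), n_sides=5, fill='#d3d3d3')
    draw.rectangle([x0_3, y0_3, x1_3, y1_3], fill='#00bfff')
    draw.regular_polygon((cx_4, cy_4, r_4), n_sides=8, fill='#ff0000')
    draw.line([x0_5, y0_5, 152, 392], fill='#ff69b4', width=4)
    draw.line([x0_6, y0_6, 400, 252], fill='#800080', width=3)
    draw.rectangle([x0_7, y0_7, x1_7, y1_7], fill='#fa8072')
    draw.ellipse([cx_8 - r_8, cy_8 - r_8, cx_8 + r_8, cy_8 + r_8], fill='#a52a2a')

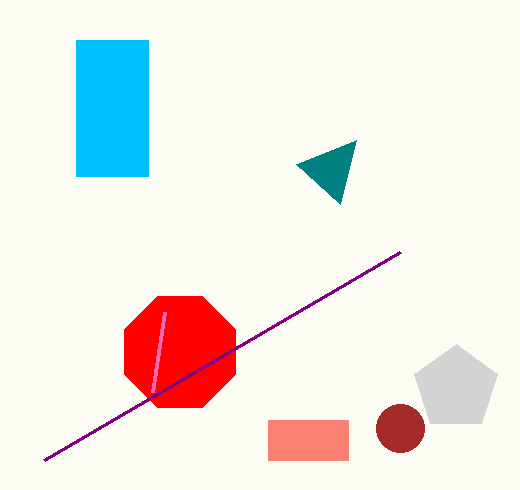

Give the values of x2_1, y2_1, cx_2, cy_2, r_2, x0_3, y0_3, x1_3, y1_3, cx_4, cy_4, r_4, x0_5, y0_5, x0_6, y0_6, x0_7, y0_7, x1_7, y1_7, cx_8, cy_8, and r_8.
x2_1 = 296; y2_1 = 164; cx_2 = 456; cy_2 = 388; r_2 = 44; x0_3 = 76; y0_3 = 40; x1_3 = 148; y1_3 = 176; cx_4 = 180; cy_4 = 352; r_4 = 60; x0_5 = 164; y0_5 = 312; x0_6 = 44; y0_6 = 460; x0_7 = 268; y0_7 = 420; x1_7 = 348; y1_7 = 460; cx_8 = 400; cy_8 = 428; r_8 = 24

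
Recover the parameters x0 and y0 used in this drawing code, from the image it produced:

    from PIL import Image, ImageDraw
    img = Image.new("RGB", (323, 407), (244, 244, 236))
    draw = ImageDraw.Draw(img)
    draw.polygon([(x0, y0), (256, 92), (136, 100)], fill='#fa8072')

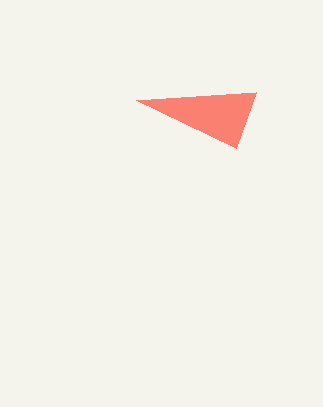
x0 = 236, y0 = 148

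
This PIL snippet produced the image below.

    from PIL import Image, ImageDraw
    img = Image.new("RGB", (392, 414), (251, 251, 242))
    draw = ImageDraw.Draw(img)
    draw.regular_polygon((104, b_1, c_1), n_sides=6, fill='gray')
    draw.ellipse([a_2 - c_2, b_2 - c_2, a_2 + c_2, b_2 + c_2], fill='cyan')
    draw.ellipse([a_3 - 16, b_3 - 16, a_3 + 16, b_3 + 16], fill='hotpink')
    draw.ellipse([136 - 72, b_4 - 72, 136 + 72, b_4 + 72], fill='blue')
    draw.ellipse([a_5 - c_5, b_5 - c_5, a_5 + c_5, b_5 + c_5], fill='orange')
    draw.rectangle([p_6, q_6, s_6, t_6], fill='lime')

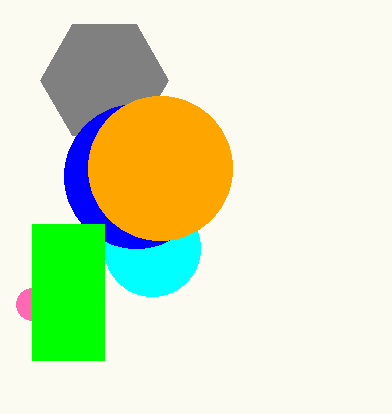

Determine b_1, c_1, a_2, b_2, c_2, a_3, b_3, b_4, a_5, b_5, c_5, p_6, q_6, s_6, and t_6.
b_1 = 80; c_1 = 64; a_2 = 152; b_2 = 248; c_2 = 48; a_3 = 32; b_3 = 304; b_4 = 176; a_5 = 160; b_5 = 168; c_5 = 72; p_6 = 32; q_6 = 224; s_6 = 104; t_6 = 360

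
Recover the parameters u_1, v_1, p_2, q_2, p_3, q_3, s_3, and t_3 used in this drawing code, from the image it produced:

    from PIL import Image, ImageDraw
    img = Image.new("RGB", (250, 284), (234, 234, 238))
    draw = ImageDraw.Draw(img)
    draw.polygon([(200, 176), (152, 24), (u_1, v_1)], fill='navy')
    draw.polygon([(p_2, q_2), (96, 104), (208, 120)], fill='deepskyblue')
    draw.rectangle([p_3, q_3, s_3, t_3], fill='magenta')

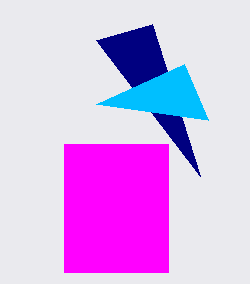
u_1 = 96; v_1 = 40; p_2 = 184; q_2 = 64; p_3 = 64; q_3 = 144; s_3 = 168; t_3 = 272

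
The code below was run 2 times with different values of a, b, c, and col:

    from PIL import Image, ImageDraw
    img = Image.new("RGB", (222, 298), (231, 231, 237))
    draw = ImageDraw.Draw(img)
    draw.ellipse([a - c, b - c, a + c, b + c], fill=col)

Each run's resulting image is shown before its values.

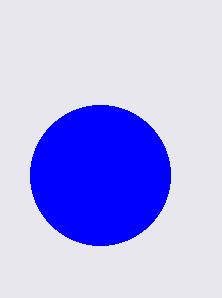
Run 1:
a = 100, b = 175, c = 70, col = 'blue'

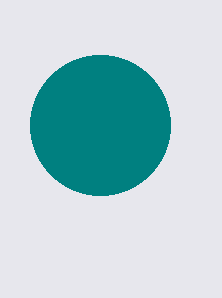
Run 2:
a = 100; b = 125; c = 70; col = 'teal'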